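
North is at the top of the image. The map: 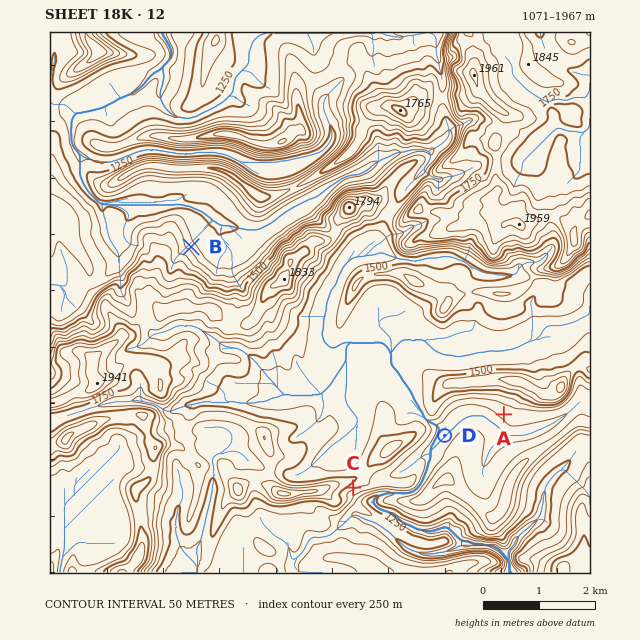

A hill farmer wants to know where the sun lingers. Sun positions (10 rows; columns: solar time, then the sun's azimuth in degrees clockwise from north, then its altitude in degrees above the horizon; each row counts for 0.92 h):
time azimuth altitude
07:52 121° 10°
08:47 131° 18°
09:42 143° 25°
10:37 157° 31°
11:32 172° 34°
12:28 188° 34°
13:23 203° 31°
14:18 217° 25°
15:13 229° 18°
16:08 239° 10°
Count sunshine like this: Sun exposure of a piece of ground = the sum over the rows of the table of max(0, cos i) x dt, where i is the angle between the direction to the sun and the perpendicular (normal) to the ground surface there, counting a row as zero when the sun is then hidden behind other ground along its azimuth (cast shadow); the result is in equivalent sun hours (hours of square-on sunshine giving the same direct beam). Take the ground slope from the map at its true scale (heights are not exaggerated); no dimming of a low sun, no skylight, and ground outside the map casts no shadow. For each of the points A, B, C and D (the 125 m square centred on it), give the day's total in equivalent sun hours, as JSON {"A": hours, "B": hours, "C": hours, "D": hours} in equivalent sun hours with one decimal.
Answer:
{"A": 4.5, "B": 1.8, "C": 5.6, "D": 3.6}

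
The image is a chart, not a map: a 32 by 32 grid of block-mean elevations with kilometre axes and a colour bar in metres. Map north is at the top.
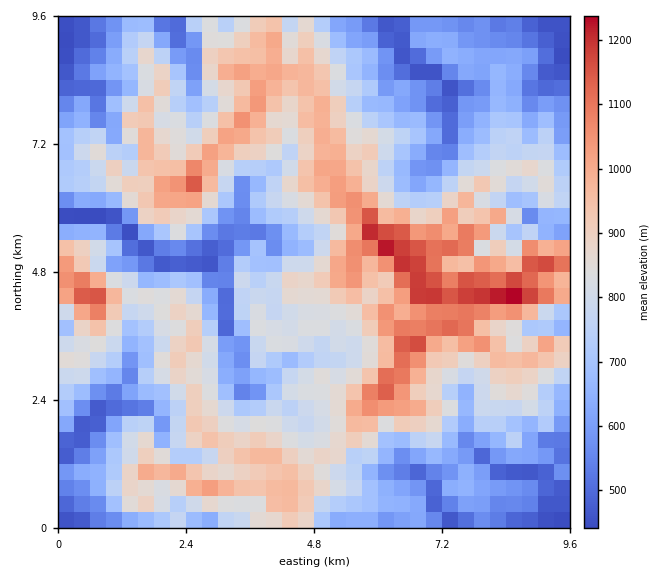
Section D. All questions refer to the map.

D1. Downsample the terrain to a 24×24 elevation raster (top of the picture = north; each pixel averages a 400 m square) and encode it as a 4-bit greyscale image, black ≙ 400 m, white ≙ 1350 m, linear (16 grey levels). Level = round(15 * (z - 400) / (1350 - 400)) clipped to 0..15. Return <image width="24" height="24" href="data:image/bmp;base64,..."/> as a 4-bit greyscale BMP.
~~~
<image width="24" height="24" href="data:image/bmp;base64,Qk2WAQAAAAAAAHYAAAAoAAAAGAAAABgAAAABAAQAAAAAACABAAATCwAAEwsAABAAAAAAAAAAAAAAABEREQAiIiIAMzMzAERERABVVVUAZmZmAHd3dwCIiIgAmZmZAKqqqgC7u7sAzMzMAN3d3QDu7u4A////ABI1VlVniFRDQxIiESNYdomImXZUQjQzITRYmZiImHZDIjQhEhNXdWeJh3dkNEI0MiFHVoh4dniGZ0NVM0IiNYdWZniqqGRmZFQkVoYzZ3isl1V4ZXZTaHU1RnaKuHaIh2dkaIUmdmZ5ypqXmVl1Z4NHZ3eKq7qHVIyWeGJWZ3iJvMzMqLuGVUJVeIqYzLzMupdDERFEVoqb3Jmpy3ZBNTIjNGnNu7pmdxETh2MkVnnKmKmVNDRYmqc1Z5qXVYhkZlZ3mbhEaamFQ1eHdlZml5mHZ5mGQzVmZVVIh2moeJh2VCRVVDNIhleZeZdUMiNEMyI1hkeKmYZUMhJDIhNFhTmpmYZDETREIRE2Y0iJiHRCJEMzIRE1MWZ4h1MhIzMiEQ=="/>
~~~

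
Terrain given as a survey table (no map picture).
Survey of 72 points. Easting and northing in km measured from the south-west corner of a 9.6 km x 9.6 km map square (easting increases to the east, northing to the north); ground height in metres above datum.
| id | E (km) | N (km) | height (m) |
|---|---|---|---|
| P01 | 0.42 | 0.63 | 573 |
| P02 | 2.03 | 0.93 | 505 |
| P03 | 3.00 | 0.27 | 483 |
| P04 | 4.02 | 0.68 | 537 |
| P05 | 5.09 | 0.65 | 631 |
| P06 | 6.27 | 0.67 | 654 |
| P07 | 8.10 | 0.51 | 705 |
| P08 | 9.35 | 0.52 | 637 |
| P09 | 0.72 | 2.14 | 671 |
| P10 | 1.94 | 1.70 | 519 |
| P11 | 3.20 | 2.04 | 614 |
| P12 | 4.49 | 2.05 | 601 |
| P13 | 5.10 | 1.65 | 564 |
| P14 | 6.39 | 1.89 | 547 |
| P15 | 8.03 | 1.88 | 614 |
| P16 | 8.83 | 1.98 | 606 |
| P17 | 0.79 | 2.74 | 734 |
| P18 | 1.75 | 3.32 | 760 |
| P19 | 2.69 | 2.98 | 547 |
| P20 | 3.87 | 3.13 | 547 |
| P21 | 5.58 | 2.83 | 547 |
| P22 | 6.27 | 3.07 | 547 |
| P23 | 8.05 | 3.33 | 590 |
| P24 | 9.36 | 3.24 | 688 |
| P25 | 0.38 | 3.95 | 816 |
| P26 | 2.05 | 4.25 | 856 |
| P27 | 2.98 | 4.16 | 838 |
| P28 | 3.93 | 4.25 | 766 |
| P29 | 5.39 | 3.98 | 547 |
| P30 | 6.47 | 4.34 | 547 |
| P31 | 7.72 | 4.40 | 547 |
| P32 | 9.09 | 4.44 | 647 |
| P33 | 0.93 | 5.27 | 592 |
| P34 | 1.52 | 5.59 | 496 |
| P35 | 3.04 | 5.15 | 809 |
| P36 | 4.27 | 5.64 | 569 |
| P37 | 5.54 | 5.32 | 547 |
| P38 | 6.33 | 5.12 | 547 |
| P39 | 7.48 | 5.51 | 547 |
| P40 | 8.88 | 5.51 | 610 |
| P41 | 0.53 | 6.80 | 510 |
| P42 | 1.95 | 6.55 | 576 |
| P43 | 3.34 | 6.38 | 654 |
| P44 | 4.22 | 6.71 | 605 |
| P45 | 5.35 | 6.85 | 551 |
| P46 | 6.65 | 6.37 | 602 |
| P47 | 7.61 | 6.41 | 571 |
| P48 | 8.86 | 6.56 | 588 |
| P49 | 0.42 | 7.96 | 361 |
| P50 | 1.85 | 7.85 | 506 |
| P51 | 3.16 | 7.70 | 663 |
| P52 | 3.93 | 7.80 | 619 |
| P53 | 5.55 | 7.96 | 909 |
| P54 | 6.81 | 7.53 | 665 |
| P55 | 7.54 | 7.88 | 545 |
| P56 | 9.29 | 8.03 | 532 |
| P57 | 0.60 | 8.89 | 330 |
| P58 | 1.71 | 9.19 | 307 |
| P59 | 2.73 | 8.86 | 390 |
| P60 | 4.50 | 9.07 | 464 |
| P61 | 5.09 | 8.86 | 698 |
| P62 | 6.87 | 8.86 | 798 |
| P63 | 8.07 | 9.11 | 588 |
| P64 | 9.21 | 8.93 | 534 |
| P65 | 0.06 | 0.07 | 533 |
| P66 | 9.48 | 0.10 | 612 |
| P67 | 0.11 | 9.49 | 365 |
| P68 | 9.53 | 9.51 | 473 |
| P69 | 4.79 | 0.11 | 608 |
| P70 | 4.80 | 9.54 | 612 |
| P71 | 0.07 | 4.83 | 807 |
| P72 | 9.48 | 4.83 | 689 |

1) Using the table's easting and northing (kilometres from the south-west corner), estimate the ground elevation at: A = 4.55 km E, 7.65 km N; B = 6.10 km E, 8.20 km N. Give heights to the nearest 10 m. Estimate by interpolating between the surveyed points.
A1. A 640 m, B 860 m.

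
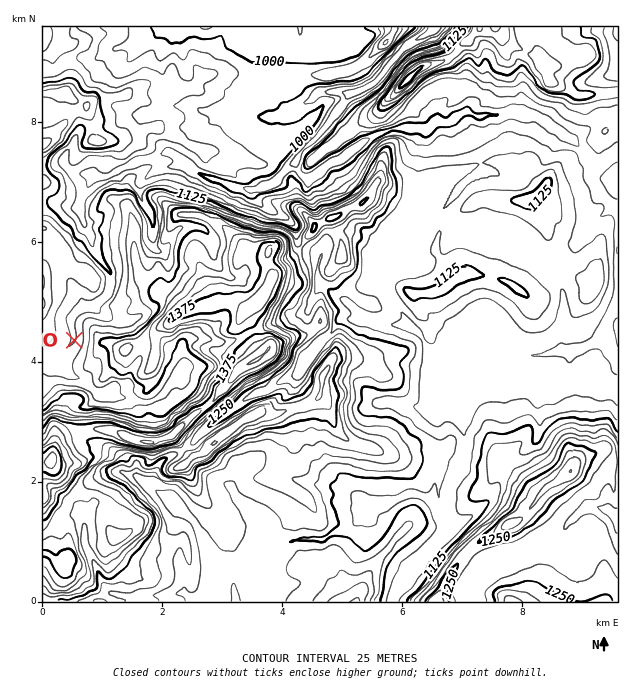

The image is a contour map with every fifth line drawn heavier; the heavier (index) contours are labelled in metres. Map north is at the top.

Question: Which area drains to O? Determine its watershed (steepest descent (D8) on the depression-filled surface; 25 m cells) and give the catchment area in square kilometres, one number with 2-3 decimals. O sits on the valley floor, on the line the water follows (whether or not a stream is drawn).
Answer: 5.601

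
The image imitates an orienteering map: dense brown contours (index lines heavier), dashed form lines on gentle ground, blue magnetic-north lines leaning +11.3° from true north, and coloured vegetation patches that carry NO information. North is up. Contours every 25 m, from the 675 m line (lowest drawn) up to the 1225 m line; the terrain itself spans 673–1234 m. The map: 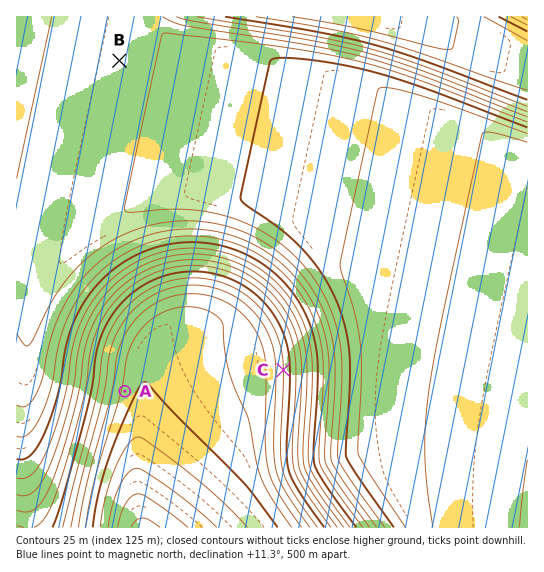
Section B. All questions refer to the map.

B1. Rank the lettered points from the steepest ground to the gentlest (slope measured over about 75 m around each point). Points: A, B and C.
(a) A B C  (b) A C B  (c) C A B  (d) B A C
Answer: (c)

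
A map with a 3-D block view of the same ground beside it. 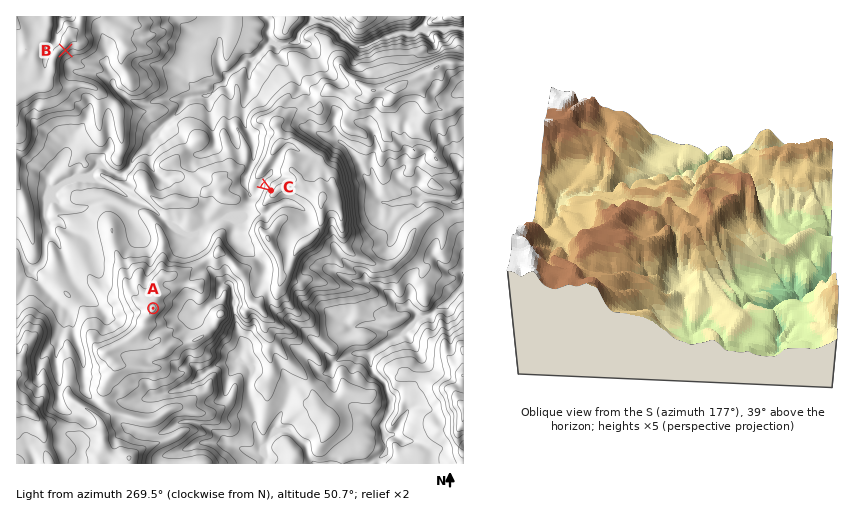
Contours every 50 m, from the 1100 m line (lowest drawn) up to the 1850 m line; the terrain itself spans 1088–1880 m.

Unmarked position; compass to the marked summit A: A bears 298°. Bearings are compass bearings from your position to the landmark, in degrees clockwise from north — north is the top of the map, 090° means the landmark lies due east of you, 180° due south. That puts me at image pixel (220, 344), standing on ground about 1450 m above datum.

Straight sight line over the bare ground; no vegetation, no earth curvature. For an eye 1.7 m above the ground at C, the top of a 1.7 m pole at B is in view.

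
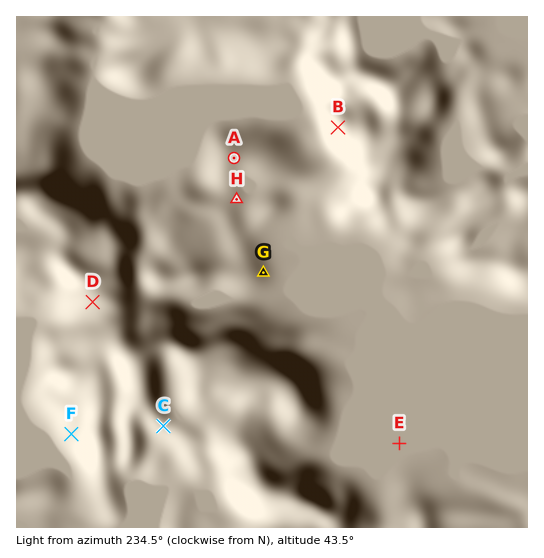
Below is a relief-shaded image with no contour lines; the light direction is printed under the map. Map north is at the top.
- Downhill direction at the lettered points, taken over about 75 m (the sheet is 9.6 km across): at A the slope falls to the NE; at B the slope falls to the W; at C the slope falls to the S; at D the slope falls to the SW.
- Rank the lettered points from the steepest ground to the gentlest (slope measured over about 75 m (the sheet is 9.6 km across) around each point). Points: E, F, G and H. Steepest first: F G H E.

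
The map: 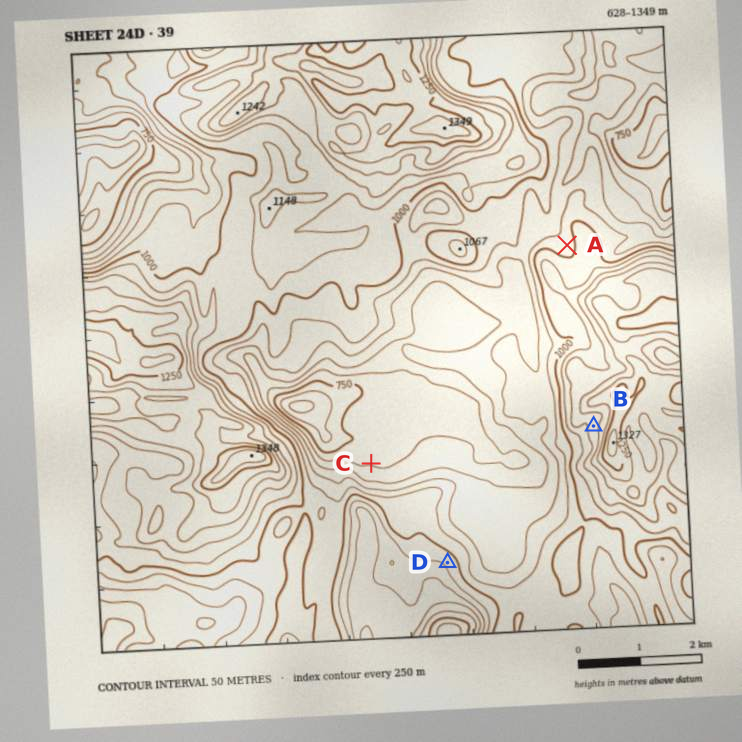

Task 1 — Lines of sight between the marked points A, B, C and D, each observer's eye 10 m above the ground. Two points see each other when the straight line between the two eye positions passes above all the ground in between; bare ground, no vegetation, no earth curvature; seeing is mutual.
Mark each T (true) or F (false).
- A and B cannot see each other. T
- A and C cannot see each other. T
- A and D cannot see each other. T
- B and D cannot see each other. F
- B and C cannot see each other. F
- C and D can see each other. F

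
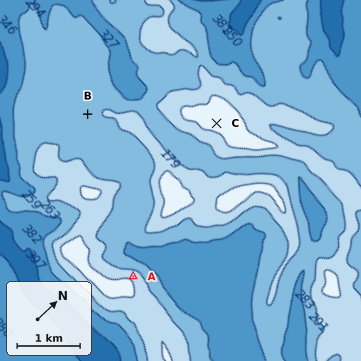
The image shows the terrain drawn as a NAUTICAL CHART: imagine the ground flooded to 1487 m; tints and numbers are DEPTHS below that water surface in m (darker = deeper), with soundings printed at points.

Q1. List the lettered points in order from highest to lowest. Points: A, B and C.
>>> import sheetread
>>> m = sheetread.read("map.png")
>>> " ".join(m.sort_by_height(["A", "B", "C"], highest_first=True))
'C A B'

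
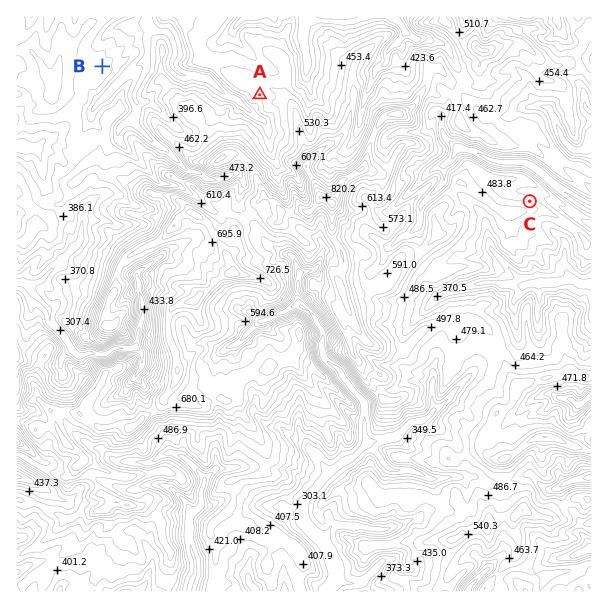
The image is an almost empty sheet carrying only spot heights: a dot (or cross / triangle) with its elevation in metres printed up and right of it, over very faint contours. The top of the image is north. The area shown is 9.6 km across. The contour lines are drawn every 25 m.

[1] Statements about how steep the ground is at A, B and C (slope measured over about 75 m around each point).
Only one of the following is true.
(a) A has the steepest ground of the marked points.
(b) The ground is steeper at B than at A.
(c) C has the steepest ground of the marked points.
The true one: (c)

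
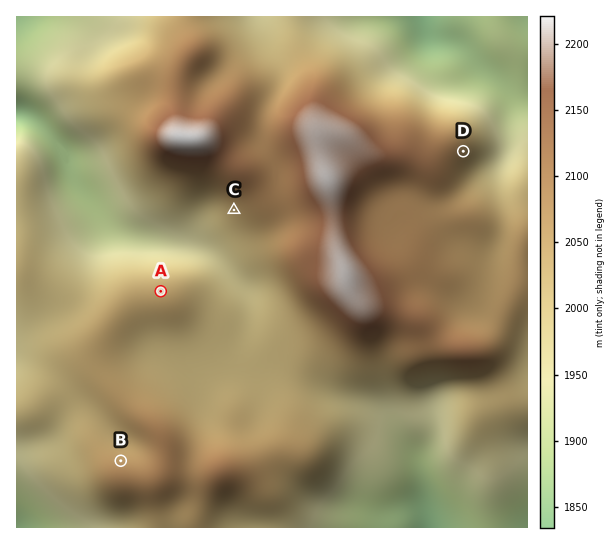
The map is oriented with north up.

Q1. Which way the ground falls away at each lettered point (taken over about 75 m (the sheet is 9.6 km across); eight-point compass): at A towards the N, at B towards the N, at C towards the SW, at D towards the E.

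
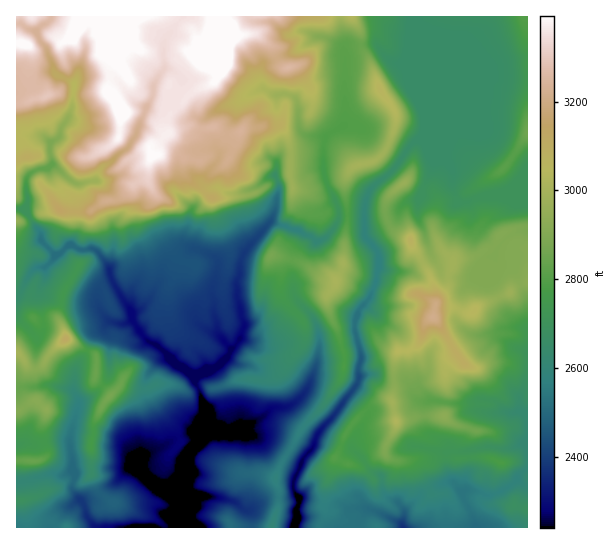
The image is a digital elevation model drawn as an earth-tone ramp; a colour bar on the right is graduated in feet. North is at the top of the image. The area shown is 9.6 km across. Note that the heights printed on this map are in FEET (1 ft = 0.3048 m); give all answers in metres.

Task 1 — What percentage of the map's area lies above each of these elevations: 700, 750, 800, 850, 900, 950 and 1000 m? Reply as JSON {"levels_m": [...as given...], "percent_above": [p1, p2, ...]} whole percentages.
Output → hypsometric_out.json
{"levels_m": [700, 750, 800, 850, 900, 950, 1000], "percent_above": [95, 83, 69, 43, 25, 15, 8]}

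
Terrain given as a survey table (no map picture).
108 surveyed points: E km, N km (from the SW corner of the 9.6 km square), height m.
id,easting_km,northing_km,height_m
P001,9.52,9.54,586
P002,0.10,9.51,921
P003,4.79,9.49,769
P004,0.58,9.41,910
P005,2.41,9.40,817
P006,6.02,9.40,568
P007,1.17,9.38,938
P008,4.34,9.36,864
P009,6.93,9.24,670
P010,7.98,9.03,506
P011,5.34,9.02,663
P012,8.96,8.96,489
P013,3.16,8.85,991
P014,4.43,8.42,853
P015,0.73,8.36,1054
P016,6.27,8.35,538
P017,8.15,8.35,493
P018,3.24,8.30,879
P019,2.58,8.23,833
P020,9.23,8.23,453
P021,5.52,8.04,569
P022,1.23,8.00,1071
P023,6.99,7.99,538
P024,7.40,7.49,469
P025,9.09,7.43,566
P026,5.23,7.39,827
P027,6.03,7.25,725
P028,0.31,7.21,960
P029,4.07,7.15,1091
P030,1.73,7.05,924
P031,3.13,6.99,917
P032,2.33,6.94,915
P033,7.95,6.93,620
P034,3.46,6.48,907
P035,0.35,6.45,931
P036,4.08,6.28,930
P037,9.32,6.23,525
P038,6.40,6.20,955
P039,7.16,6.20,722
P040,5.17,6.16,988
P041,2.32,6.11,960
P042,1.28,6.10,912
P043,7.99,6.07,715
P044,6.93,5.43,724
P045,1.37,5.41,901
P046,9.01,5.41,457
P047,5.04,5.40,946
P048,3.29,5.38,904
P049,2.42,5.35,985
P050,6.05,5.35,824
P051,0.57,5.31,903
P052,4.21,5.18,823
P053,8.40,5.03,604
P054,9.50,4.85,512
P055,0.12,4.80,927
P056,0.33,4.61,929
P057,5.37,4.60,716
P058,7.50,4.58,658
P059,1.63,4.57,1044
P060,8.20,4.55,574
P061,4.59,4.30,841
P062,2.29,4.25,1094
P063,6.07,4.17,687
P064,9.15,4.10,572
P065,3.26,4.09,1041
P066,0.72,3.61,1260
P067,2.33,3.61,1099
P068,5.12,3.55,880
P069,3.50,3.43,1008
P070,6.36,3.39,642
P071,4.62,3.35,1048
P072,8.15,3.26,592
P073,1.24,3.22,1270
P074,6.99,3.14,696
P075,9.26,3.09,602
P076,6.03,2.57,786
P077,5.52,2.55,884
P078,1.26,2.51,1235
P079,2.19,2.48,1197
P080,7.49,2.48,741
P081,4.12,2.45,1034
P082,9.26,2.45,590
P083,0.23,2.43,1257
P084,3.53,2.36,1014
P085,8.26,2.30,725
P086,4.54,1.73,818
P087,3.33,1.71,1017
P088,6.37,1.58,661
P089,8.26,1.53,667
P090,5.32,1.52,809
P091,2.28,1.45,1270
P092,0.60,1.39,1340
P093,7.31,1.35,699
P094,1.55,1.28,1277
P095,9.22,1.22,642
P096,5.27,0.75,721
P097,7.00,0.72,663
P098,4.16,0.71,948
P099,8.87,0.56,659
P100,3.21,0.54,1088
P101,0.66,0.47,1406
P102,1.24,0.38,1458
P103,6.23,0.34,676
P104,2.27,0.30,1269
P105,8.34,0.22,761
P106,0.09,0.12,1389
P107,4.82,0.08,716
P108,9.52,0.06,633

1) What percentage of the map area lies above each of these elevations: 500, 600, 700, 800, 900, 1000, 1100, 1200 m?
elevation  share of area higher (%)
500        96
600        84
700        67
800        54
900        42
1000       21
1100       14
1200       10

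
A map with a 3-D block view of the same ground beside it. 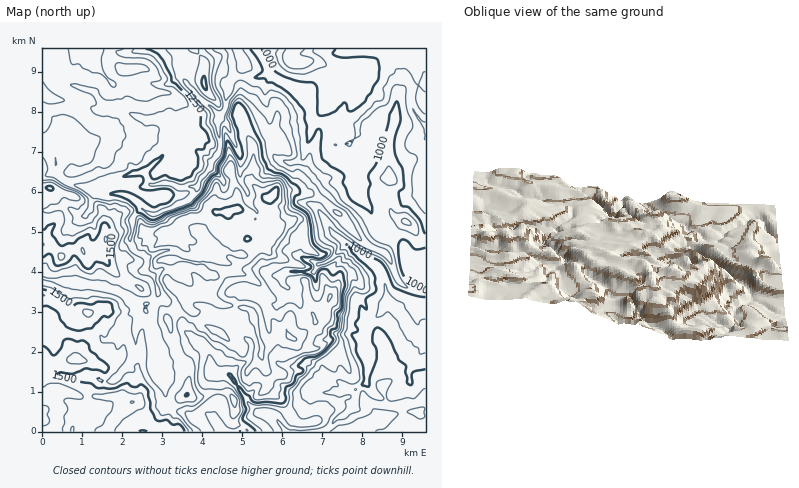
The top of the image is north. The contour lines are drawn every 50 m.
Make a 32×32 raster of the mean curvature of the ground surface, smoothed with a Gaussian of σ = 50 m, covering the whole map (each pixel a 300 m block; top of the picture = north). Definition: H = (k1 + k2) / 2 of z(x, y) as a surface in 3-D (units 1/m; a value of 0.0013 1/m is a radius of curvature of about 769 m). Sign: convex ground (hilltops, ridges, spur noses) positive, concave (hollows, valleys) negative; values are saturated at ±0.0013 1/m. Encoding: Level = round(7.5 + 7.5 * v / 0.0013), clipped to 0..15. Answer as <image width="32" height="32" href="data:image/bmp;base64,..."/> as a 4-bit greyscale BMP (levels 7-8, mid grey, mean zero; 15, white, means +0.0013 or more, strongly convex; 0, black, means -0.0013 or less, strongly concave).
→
<image width="32" height="32" href="data:image/bmp;base64,Qk12AgAAAAAAAHYAAAAoAAAAIAAAACAAAAABAAQAAAAAAAACAAATCwAAEwsAABAAAAAAAAAAAAAAABEREQAiIiIAMzMzAERERABVVVUAZmZmAHd3dwCIiIgAmZmZAKqqqgC7u7sAzMzMAN3d3QDu7u4A////AJaHiXaKv2lavIZohGqYhWeXd3enhWMUecARpotjaMmahniIfcVN1znEnLV6qIlWiZypmcXGWde/B9pCRkRkpVhCQyUolGfCUpqZ90drlppbmbnLdoZ41GYqxWZTi3SJd3W5dpWmeZVn48Wax1onmGd3eGaGlopBnIO2vGunSKeHd3dnZZXETNhaZ7aaYniXVnd6mWhm86dVbGbUraJneGhci76lOViFnLxklKrTZ1aG91VkNeJtjJJDiFeJ8mhWnCNURZyy9meIbJWObafYH4VoSmqVBlWHiaYlFwyLpR5IX22LbAnYd3d7e6NZeAHoZ7ecfECsWId3icdY14C/pViEW1+w3Lh3hpluVpQM40Zpi1J8gPTOlodles6Qn3Vq9ldFi+sCA6yrxmlHJflVmIR5/TJCrOgLtaLfc5tjZ6dG+gBYmmIxEvN8j4qVVnaKdzPKllQurMA/PDdaiId4u2eViIqZo6m2Dw5hFIV5Z5h3aIZ5iHlZeg8PSOSnZaeXaHZ3aYiZWYwanUqWaHdniWaWeJqJaViZBNlYh0WYWnqVZnpmZGZ3vQb3WqhaeGSqdpqpd3eHfKDw902UWYimLCyIZUqZmboPcLdpNnh3iTxahniJd3qRbyRSU1ZXd4mTSXaYpszbZX1021fduZmZh5iGmJZDRWaIc9Rnt3ZWZ4iI"/>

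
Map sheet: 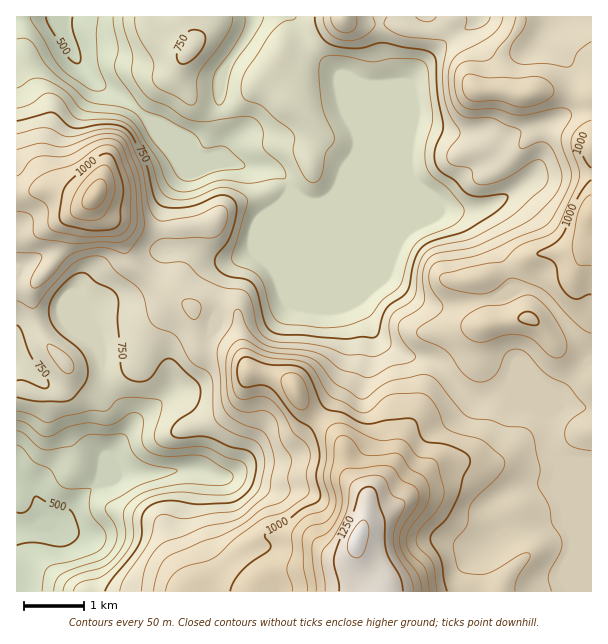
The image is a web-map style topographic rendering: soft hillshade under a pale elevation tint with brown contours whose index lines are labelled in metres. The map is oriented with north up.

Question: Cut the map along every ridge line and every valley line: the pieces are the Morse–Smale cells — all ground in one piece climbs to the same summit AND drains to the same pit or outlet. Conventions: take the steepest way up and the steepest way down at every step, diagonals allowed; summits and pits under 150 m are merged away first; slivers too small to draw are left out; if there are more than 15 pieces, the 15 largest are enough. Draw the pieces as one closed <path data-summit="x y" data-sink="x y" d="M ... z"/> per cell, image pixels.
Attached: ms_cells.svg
<path data-summit="357 540" data-sink="17 528" d="M150 278l-13 14-14 6-16 3-21 13 13 35-10-12-15-9-11-12-37 10-10 7 1 259 575-1 0-127-29-2-9-6-6-15 0-25-3-4-27-12-9-12-27 12-8 0-7-6-20 16-25 8-12 8-19 44-23 28-14-16-6-11-6-30-16-17-25-22-6-15-14-9-33-7-7-26-3-30-4-3-9-4-33 0z"/><path data-summit="357 540" data-sink="63 17" d="M477 16l-415 1 2 18 18 33 11 12 33 20 23 20 25 27 8 18 2 9-14 18-7 21 0 23 5 15-6 3-11 25 41 29 33 0 9 4 4 3 3 30 7 26 33 7 14 9 6 15 25 22 16 17 6 30 6 11 14 16 23-28 19-44 12-8 25-8 19-15-34-35-33-6-15-10-10-9-20-41-32-76-14-14 16-2 10-7 12-21 42-42 18-43 12-20 31-32 21-11 8-8z"/><path data-summit="591 215" data-sink="63 17" d="M519 16l-40 0-9 10-21 11-39 43-22 52-42 42-14 24-12 6-12 0 14 14 32 76 20 41 10 9 15 10 33 6 33 34 7-8 4-12 4-41 1-4 9-9-3-26-6-16 29-10 23-14 43-4 11-4 5-6 0-144-35-5-21 0-17 3-17-5 0-35 18-30z"/><path data-summit="95 195" data-sink="63 17" d="M62 16l-46 1 0 177 7 0 19-6 11 0 28 11 12-1 5 12 20 20 14 34 18 14 8-14 4-10 6-3-5-15 0-23 7-21 14-18-2-9-8-18-25-27-23-20-33-20-11-12-18-33z"/><path data-summit="591 215" data-sink="17 528" d="M591 241l-4 5-11 4-43 4-23 14-29 10 6 16 3 26-9 9-1 4-4 41-4 12-6 7 8 7 8 0 27-12 9 12 27 12 3 4 2 33 4 7 9 6 29 0z"/><path data-summit="95 195" data-sink="17 528" d="M53 188l-11 0-26 7 0 137 10-6 37-10 11 12 15 9 9 11 0-4-12-30 21-13 16-3 14-6 13-14-18-14-14-34-20-20-5-12-12 1z"/><path data-summit="591 215" data-sink="17 528" d="M591 16l-70 0-1 8-18 30 0 35 17 5 17-3 21 0 22 5 12 0z"/>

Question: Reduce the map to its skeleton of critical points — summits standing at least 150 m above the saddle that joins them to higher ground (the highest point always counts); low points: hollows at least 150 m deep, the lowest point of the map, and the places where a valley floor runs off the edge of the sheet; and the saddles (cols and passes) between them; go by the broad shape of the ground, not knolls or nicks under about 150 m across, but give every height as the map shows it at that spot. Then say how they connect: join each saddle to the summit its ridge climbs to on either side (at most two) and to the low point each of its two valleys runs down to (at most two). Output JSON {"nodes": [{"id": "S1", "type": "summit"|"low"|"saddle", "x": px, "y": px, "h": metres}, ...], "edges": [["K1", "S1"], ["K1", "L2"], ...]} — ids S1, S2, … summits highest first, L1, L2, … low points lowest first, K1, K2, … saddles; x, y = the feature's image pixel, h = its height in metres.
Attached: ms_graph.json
{"nodes": [
{"id": "S1", "type": "summit", "x": 357, "y": 542, "h": 1319},
{"id": "S2", "type": "summit", "x": 95, "y": 195, "h": 1134},
{"id": "S3", "type": "summit", "x": 591, "y": 215, "h": 1099},
{"id": "L1", "type": "low", "x": 17, "y": 528, "h": 485},
{"id": "L2", "type": "low", "x": 63, "y": 32, "h": 493},
{"id": "K1", "type": "saddle", "x": 554, "y": 453, "h": 894},
{"id": "K2", "type": "saddle", "x": 465, "y": 395, "h": 883},
{"id": "K3", "type": "saddle", "x": 150, "y": 279, "h": 829},
{"id": "K4", "type": "saddle", "x": 453, "y": 35, "h": 801}],
"edges": [["K1", "S1"], ["K1", "S3"], ["K1", "L1"], ["K2", "S1"], ["K2", "S3"], ["K2", "L1"], ["K2", "L2"], ["K3", "S1"], ["K3", "S2"], ["K3", "L1"], ["K3", "L2"], ["K4", "S1"], ["K4", "S3"], ["K4", "L2"]]}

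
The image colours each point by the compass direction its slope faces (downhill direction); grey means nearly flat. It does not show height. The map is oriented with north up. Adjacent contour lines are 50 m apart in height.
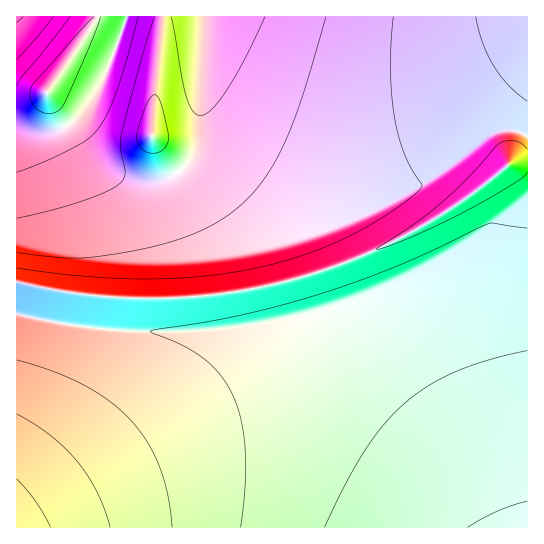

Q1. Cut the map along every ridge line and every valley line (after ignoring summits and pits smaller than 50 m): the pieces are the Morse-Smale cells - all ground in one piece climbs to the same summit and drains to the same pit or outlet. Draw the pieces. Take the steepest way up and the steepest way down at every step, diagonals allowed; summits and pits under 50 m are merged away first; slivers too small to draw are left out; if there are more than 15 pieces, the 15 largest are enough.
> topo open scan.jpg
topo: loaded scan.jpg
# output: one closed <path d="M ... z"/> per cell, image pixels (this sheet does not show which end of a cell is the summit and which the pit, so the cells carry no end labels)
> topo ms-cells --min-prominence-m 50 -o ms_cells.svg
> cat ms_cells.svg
<path d="M527 16l-322 0-5 121-5 17-6 8-14 13-10 5-14 3-17-2-15-5-10-7-22-23-11-19 1-10-11 10-13 5-16 1-21-4 0 153 46 10 65 7 44 0 48-4 40-7 52-13 48-18 48-22 51-31 51-40 19-3z"/><path d="M323 315l-16 0-61 12-57 5-54 0-36-3-82-14-1 212 478 1-25-47-28-42-37-48-54-59-15-12z"/><path d="M527 161l-18 3-51 40-51 31-48 22-48 18-58 14-82 10-78-3-76-13-1 31 62 13 57 5 74-1 54-7 44-9 20 1 14 8 26 25 58 69 44 63 24 45 2 2 32 0z"/><path d="M203 16l-76 1-23 61-28 43 0 6 15 24 18 18 10 7 23 7 23-3 14-8 16-18 5-17z"/><path d="M126 16l-110 1 1 111 20 5 16-1 17-8 14-14 20-32z"/>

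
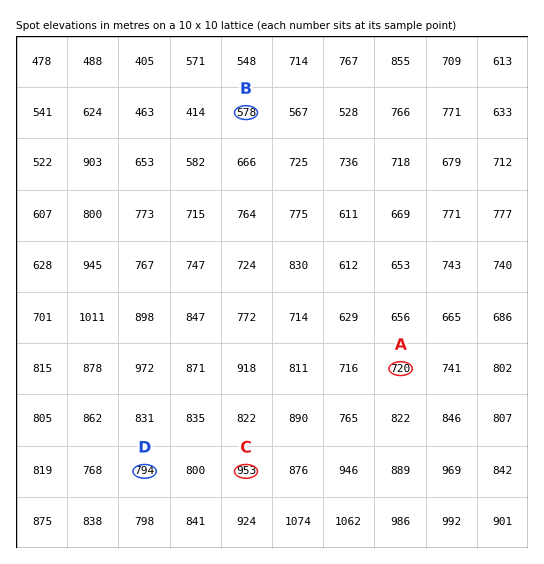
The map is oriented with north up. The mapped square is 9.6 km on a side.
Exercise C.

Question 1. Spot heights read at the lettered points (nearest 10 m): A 720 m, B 580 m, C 950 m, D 790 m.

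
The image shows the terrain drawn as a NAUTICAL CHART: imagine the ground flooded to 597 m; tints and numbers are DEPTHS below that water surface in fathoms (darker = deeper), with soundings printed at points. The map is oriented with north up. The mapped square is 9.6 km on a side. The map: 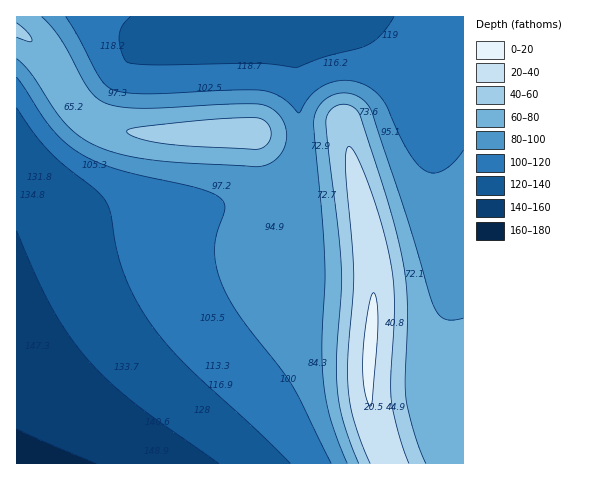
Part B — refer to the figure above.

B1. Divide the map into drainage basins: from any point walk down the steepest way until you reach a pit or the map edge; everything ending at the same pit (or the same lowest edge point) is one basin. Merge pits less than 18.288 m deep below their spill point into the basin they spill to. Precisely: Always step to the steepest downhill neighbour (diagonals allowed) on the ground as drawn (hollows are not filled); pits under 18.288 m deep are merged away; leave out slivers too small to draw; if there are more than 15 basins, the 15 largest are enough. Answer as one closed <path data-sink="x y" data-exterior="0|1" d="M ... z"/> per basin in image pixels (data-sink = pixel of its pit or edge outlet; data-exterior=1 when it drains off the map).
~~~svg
<path data-sink="17 463" data-exterior="1" d="M18 31l-2 1 1 432 447-1-1-46-77 21-5 0-3-4-7-24-3-19 0-27 5-48 0-47-11-63-14-62-2-6-19-1-14 3-26 0-32-7-107 1-38-6-22-10-14-14-31-51-16-16z"/><path data-sink="276 17" data-exterior="1" d="M463 16l-446 0-1 15 11 6 16 16 31 51 14 14 22 10 38 6 107-1 32 7 56-3 4 3 17 71 9 58 0 47-5 48 2 39 8 31 3 4 5 0 78-21z"/>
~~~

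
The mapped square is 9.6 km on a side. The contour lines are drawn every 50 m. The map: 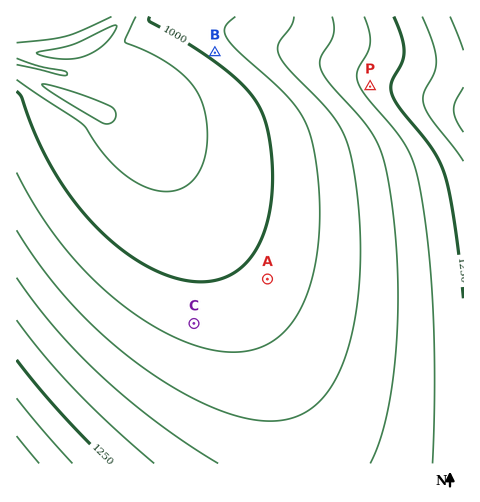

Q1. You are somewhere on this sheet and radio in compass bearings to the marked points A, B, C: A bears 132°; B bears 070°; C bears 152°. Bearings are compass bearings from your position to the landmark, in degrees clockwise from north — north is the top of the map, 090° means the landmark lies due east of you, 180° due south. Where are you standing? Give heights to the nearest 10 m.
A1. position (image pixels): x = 76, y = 104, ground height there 890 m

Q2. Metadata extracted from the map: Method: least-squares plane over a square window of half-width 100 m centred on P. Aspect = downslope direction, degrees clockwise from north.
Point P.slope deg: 5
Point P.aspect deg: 251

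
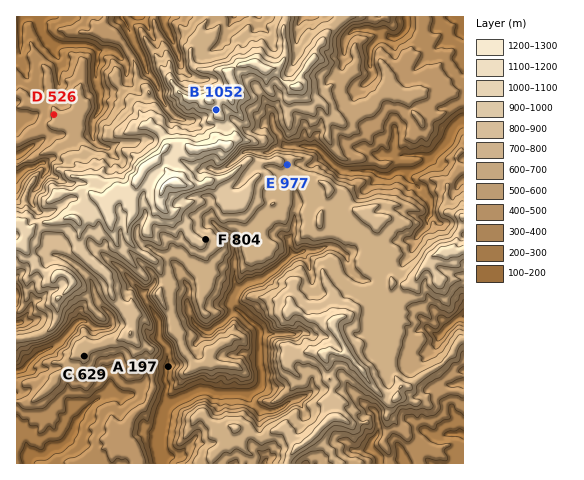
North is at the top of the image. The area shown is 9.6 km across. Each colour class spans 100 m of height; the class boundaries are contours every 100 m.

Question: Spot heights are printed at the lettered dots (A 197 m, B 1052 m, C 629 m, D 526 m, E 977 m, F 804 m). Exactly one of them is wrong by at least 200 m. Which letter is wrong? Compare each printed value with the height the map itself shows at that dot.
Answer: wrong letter E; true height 677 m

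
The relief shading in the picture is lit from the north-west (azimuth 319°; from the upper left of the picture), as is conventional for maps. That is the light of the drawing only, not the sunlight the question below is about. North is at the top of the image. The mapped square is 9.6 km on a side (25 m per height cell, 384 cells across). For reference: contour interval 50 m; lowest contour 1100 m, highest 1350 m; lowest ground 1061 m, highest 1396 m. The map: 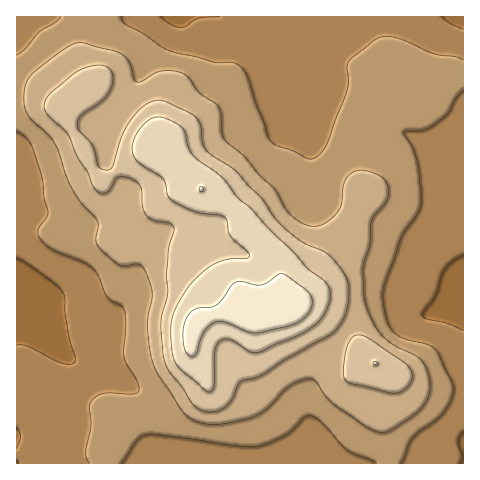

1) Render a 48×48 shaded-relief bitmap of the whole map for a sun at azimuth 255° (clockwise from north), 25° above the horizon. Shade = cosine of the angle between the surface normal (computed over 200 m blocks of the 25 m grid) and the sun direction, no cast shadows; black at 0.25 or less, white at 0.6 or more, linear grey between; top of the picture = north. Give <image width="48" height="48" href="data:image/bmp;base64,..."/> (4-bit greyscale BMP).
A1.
<image width="48" height="48" href="data:image/bmp;base64,Qk32BAAAAAAAAHYAAAAoAAAAMAAAADAAAAABAAQAAAAAAIAEAAATCwAAEwsAABAAAAAAAAAAAAAAABEREQAiIiIAMzMzAERERABVVVUAZmZmAHd3dwCIiIgAmZmZAKqqqgC7u7sAzMzMAN3d3QDu7u4A////AIiImqmYdmZ4iIiIiIh3d4iJmZmYdlVnd4iImamYdmeIiIiIiIh3d4iJmpmYZVVmdoiImZmYdmeIiImZmYh3d3iJqqmYZVVmZpmZmZmYh2eIiZqZiIh3ZniZqqmYZVVmZpmZiImYh3d4mruoiId2ZmiauqmYdlVVZpmYiIiYh3d5vNynZnd2ZWirupmZhlVVVZmIh4iId3eKzeyWVWdmVnm7uYmZhlVEVYh3d3iHd3ir3tyVRGZmZnm7qYmZhlREVYd2Z3iHeIq97tuERXdmZnm7qZmYdkMzRXdmZniIiavO/sljRodmZ3iqqqqXZTIjRXdmZ4iJmqvf/rdDWJh2Z3eKq7qFQyEjRXZmeJmZqqvf/qUzaal2ZneJqqlSESI0VWZmiZmJqrvf/ZU0erl2ZmZ4mZYgAjRFVWZ4mqmImrvf/ZVFi7l3dmZniHQQE1VlVWeJmZmImrzf/Zdnm6mHdlVVZ2MAJGZmZomZmZmZmrze7Kd4mpiIh1Q0VUIRNWZmZpmZiJmpmavN3Kh4qpiIhkMzRDIjRmZmZ5mYiJqqmavN3Kh5qYd4dUMiMyEkVmZmZ5mYiJq6mZrN26iJqXZ4dTMzMhI1ZmZmZ5mZmZq7qZrMy5mZmGZ4ZDNDMiJFZmZmZ5mZmaq7qYq8upmZhlaJZDREMyNFZmZmZ5mqmau7qIm7qZiIdmiZZDRERERFZmZmd6qqqqq6mImqqZiIiImoUzREVVVFVmZmd6qqqZqqmIiaqpiImZmGMSRWZlVEVmZ3d5mZmJmZiImZmpmImphTETVnd2VVVmZ3d5mYiJmpiJmZmamZmYYxEkZ4h2VVVmZmd4iImaqpiaqpmqqZmXQQE1eIiHZmZmZmZpmZmrupiKuqqrqHd1MRJGeJmId2ZVVmZpmZq8yoeJu6q7l2VDISNXiJmYd2VVVWZpmqvMuXZ5u7u6hkMiIjRniZmYd2VEVWZpqrvMqHeKu7qpdCIhI1VniZmIdmVUVWZpqrzMl3iru6mXQiIiNFZmeJmHdmVVVWZqqrzbhnm8uphkISMzNWZmeJmHZmZVVmZ6q73adXrNuXZCEjRERWd3eJmHZmZmZmd6q83JZXrMqGVCEkREVnd3eJmHZmZnd3d7vNynVXnMqGVCIkRVZnd3eJmHZnd3d3d7zcqGVnirqGVDI0RVZmd3iJmHdneId3d8zLl2ZmeaqFQzNEVVZmd4iImId3iId3d8y6iHdlZ5mFRERVVVVneIiIiIh3iId3drupiIhkRXiGVVVWZVVniIh4iIiIiHd3d6qpmZh0NGiHZlVWZlVoiIh3iJiIh3d3d5mZiZh0M1eHdlRWdlV4iIh3iJmIh3d3d5mZmIdlM1d3ZVVWdlZ4iId3iImId3d3dpmZmHdlRFZlVVVndmeIh3d3iIiId2ZmZpmZmHZVVWVURWZ3d3iId3d3eIiIdlVWZpmYiHZVZmVEVWd3eImHdmd3iIiHZVVmZpmYiIZmZlVEVniIiJiHZnd3iIh3ZmZmZpmIiIdmZVRFZ4h3iJh3Z3d3iIh3ZmZmZg=="/>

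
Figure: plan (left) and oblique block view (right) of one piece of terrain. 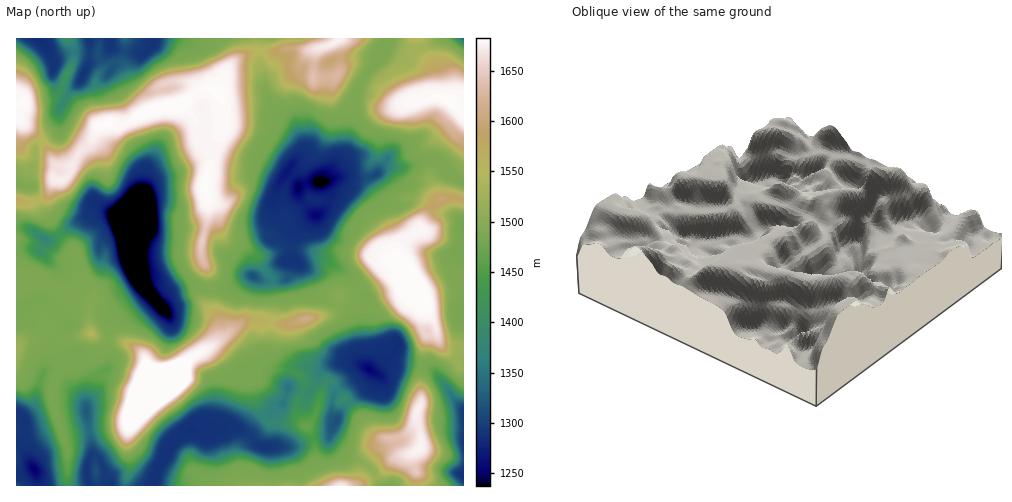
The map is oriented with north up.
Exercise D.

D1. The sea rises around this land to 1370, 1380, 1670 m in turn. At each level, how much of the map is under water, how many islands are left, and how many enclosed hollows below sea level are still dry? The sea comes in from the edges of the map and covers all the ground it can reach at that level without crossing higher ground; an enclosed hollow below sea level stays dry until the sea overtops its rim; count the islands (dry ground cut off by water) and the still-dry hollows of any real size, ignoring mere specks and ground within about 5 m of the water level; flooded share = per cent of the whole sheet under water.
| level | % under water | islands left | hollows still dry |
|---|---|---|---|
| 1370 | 9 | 0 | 4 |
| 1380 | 10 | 0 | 3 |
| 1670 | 91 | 4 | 0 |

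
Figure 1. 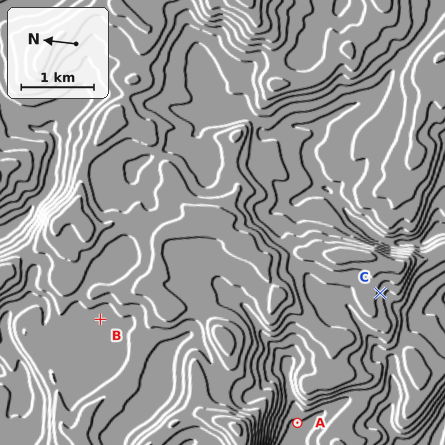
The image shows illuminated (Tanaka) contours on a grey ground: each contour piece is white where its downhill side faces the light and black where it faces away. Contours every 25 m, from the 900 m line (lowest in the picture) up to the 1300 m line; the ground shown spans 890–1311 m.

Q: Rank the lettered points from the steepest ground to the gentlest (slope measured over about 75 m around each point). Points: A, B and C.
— C A B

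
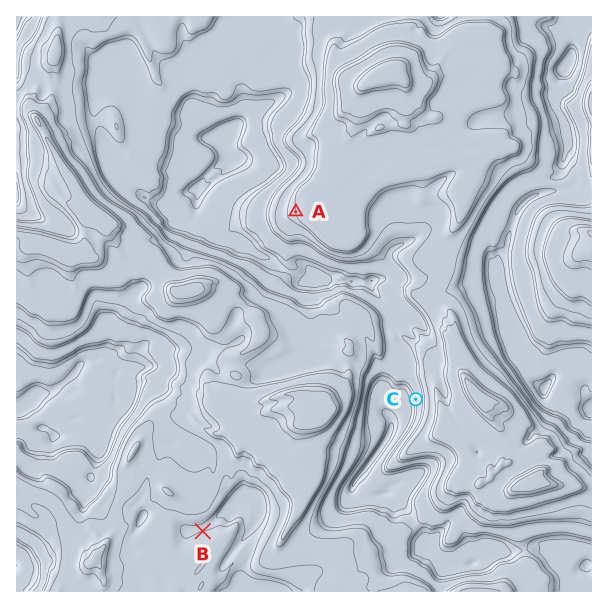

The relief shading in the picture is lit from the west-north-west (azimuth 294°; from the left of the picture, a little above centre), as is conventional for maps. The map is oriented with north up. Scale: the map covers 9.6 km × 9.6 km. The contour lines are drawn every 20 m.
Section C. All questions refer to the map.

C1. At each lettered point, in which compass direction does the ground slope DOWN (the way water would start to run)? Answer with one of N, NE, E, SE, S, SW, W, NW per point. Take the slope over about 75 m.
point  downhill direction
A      W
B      N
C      W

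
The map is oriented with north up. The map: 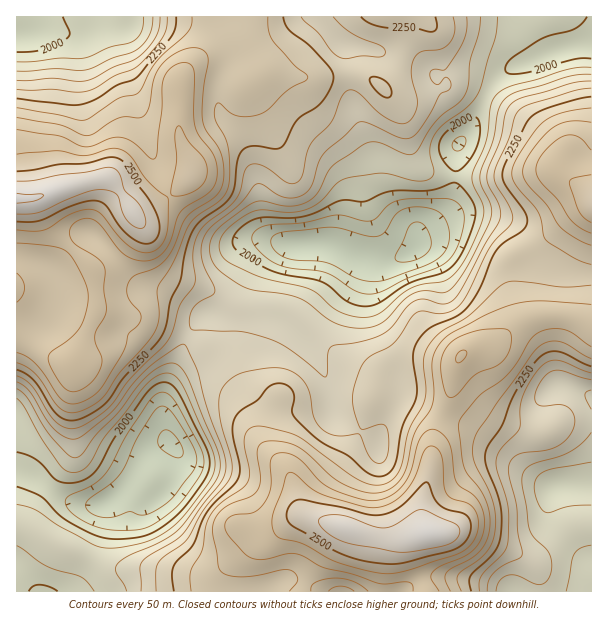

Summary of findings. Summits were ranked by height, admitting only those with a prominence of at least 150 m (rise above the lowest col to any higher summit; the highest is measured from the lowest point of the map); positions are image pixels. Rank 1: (429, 533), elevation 2598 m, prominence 445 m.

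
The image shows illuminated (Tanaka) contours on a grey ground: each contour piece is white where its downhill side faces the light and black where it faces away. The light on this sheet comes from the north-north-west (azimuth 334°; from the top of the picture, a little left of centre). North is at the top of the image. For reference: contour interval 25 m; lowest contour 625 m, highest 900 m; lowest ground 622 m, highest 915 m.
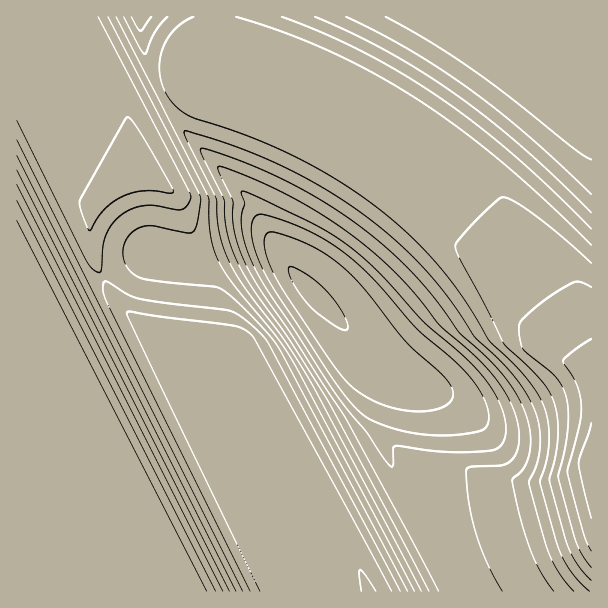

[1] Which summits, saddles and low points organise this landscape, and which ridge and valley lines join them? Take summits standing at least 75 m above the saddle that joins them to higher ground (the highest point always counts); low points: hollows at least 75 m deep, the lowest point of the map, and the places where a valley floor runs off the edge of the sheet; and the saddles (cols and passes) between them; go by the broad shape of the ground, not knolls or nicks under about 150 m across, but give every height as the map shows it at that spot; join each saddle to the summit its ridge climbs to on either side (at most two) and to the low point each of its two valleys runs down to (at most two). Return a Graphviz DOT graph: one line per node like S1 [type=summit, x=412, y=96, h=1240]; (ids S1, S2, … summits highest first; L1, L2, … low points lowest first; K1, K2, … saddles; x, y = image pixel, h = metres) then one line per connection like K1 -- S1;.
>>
graph terrain {
  S1 [type=summit, x=591, y=465, h=915];
  S2 [type=summit, x=369, y=588, h=901];
  L1 [type=low, x=306, y=288, h=622];
  L2 [type=low, x=29, y=584, h=675];
  L3 [type=low, x=453, y=35, h=694];
  K1 [type=saddle, x=102, y=278, h=850];
  K2 [type=saddle, x=213, y=17, h=805];
  K3 [type=saddle, x=161, y=93, h=794];
  K4 [type=saddle, x=452, y=584, h=708];
  K1 -- S2;
  K1 -- L1;
  K1 -- L2;
  K2 -- S1;
  K2 -- L1;
  K2 -- L3;
  K3 -- S1;
  K3 -- S2;
  K3 -- L1;
  K4 -- S1;
  K4 -- S2;
  K4 -- L1;
}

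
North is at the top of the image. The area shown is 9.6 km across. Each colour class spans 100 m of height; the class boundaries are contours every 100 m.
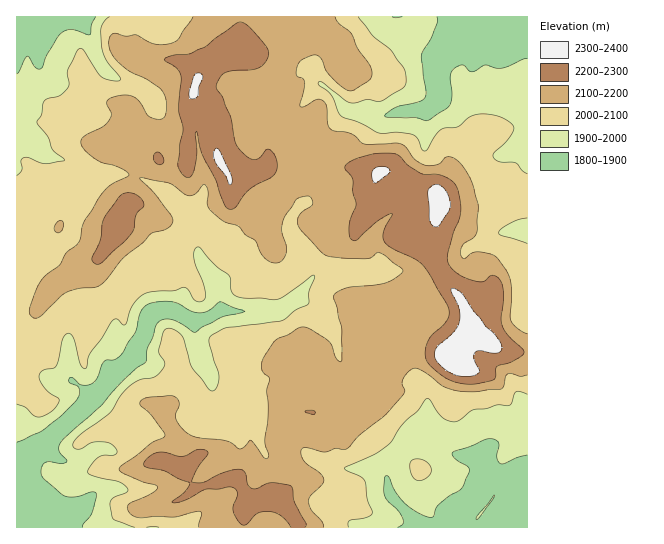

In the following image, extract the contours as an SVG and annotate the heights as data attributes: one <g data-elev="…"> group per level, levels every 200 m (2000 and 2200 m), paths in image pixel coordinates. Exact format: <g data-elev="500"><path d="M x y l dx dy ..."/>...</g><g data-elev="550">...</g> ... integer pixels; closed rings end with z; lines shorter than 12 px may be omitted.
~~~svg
<g data-elev="2000"><path d="M146 527l13 0"/><path d="M348 527l0-4 1-2 18-4 5-4-5-14-2-18-4-4-15-7-1-3 30-13 13-9 14-20 16-15 8-11 4 1 12 17 5 3 7 2 5-2 15-10 12-1 12-4 12 0 4-11 3-3 10 3"/><path d="M419 481l10-5 2-3 0-4-2-4-4-4-11-2-4 4 0 8 4 7z"/><path d="M17 404l8 3 8 8 5 2 11-4 8-7 2-7-14-10-5-8-1-6 4-5 10-2 3-2 6-25 4-7 4 0 3 3 7 26 2 4 3 2 2-3 3-12 12-16 9-16 6-3 6 6 2 0 7-19 11-12 10-2 21-1 11-4 4 3 6 11 4 1 4-1 3-4-1-9-11-30 0-7 3-4 4 1 14 17 14 10 2 4 0 12 4 4 4 2 39 2 8-4 25-19 3-1 1 3-6 15 0 10-14 7-10 9-7 2-52 7-16 9-1 6 10 32-1 9-4 7-3 0-2-2-17-22-10-32-9-6-7 0-3 4-4 17 0 4 6 9-4 8-7 6-13 2-11 7-9 9-11 18-27 20-9 8-1 5 4 3 5-1 9-5 7-1 11 1 7 6 1 2-2 3-12 1-6 4-8 8-1 6 8 4 23 5 8 5 1 3-2 3-11 4-4 4-1 4 2 10 3 5 20 7"/><path d="M527 244l-26-9-2-2 2-4 10-6 16-5"/><path d="M527 174l-5-4-7-7-14-1-7-4 0-5 13-12 7-12-4-7-12-6-12-2-11 1-6 3-11 9-16 2-5 5-10 15-2 2-4-2-4-11-4-3-16-3-18 1-18-10-20-7-9-19-5-6-9-6 1-4 5 2 22 18 7 2 14-4 11 3 4-1 20-12 4-6-1-10-3-7-11-15-18-15-15-19"/><path d="M110 17l-5 4-4 6 1 22 5 12 14 18-2 2-5 0-12-4-19-27-2-2-3 2-10 20 1 13-1 4-9 9-10 2-5 3-3 14-4 7 11 15 5 13 10 8 1 3-19 3-20-7-4 4 1 9-5 6"/></g><g data-elev="2200"><path d="M305 527l1-4-12-21-1-13-3-4-19-2-14 6-4 0-5-4-3-13-6-3-16 4-20 9-11 0 5-13 11-15-1-3-2-1-8 0-15 6-17-4-7 0-9 5-5 6 0 3 2 1 19 4 25 12-5 8-12 10 0 2 11-2 22-12 12 0 13-2 4 2 2 4-4 13 0 5 4 8 5 6 5-1 11-11 11-2 12 5 10 11"/><path d="M311 414l4 0 0-3-4-1-6 1z"/><path d="M460 383l14 1 19-4 2-2 1-9 1-3 14-4 10-5 3-4-2-4-15-15-5-8-1-8 2-27-4-12-6-4-10 7-12-2-13-6-10-11 0-12 13-38-1-12-3-14-5-6-9-5-22-3-12-7-9-9-5-3-21 0-22 7-6 4-1 2 8 12 0 14 3 10-7 20 1 15 3 2 4 0 21-19 11-7 3 0-8 17-1 6 2 5 6 6 23 11 8 6 8 10 19 34 0 6-2 6-15 14-4 7-3 9 1 8 5 7 11 10 8 4z"/><path d="M95 263l3 1 4-2 23-21 8-9 3-18 8-8-1-5-6-6-7-2-8 1-16 21-4 8-2 18-8 17z"/><path d="M228 209l3 0 4-2 12-16 8-6 17-8 4-4 1-6-2-10-5-7-4 0-7 8-5 2-7-3-9-9-4-9-3-22-8-19-7-11 3-8 6-6 9-3 23-1 6-4 5-7 0-7-3-6-15-17-9-6-6 2-30 23-15 7-17 1-9 4 13 9 4 9-3 32 5 21-3 15-2 18 1 6 7 8 4 0 3-3 4-17-2-23 2-3 6 24 12 24 9 24z"/><path d="M159 165l4-2 1-4-3-5-4-2-3 3 0 4 1 4z"/></g>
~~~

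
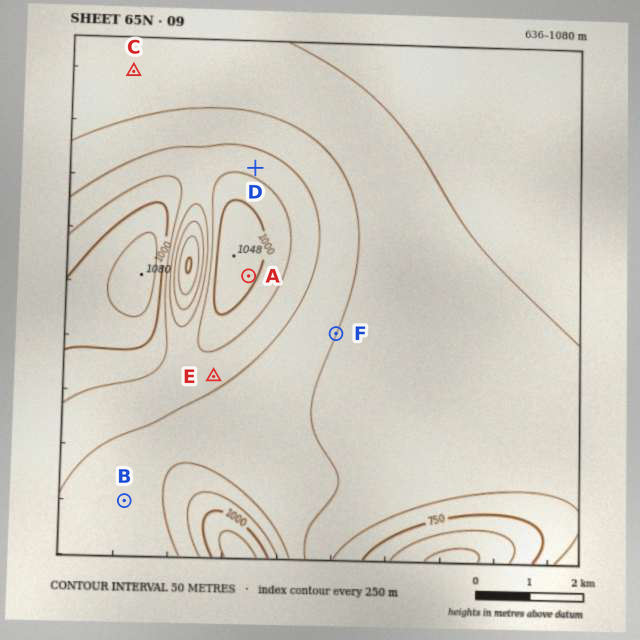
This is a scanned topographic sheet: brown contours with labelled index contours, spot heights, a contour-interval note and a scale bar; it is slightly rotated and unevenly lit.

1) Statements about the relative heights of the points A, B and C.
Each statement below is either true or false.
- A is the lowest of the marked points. false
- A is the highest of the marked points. true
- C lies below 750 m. false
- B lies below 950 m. true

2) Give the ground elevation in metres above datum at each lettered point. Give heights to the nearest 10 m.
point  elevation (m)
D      930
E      920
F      850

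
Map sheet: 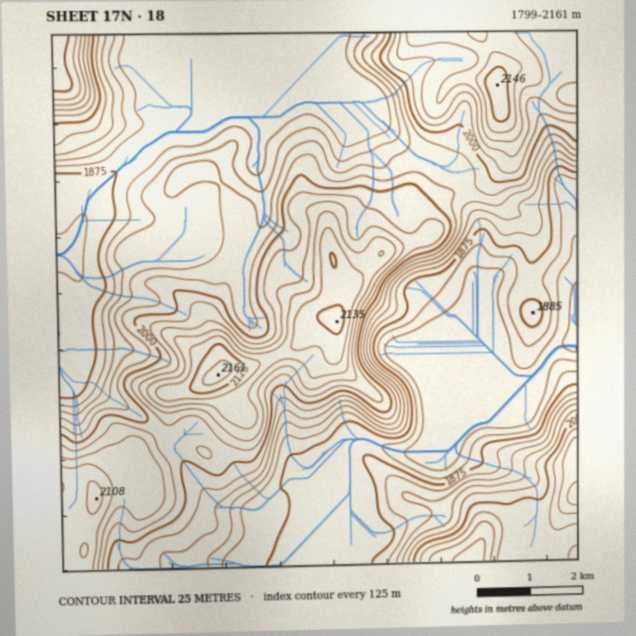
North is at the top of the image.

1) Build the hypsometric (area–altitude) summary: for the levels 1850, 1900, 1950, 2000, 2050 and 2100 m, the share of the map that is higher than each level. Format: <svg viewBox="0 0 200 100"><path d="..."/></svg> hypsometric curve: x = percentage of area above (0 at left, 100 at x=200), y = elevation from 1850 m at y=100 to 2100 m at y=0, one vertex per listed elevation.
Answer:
<svg viewBox="0 0 200 100"><path d="M178 100l-51-20-29-20-31-20-30-20-27-20"/></svg>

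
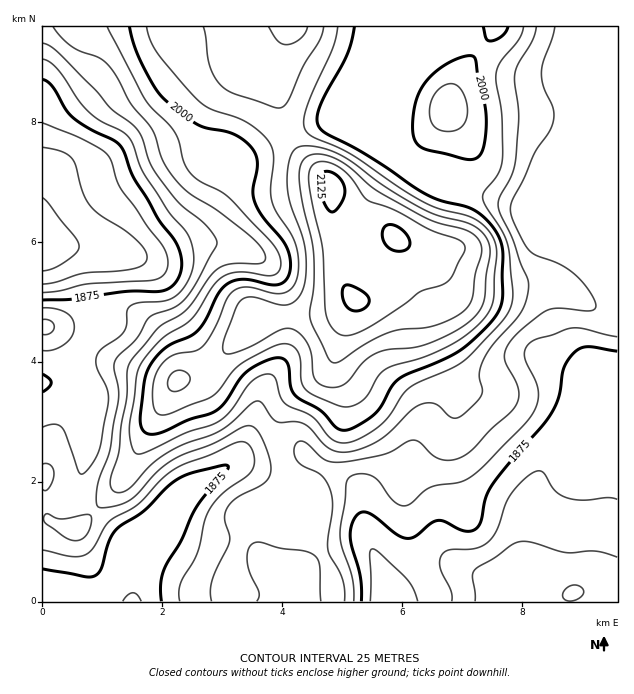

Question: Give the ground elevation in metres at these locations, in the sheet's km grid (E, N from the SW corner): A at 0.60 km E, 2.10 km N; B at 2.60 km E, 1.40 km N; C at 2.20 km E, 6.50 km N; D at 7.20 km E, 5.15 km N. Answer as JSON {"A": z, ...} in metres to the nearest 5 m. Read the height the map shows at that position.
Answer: {"A": 1900, "B": 1885, "C": 1910, "D": 2075}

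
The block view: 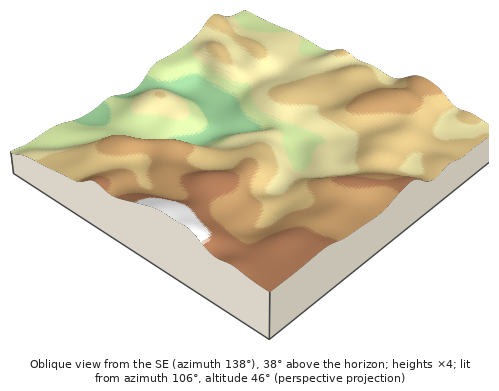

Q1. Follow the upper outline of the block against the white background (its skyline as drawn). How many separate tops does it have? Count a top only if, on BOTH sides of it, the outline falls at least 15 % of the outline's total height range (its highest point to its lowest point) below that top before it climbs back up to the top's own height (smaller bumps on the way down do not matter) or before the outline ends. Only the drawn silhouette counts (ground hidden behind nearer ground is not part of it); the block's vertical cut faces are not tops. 1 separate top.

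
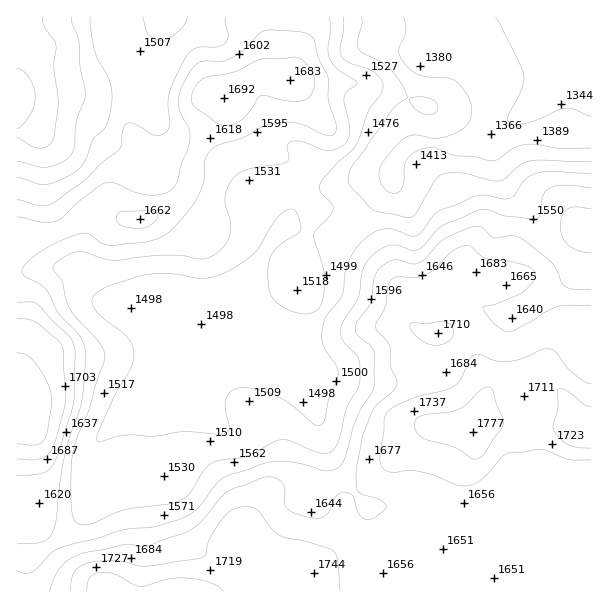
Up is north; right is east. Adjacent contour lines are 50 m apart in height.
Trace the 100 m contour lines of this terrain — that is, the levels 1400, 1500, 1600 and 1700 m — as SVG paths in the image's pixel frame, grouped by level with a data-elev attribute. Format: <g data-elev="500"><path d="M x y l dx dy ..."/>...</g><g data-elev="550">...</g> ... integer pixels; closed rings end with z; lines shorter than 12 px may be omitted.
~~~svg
<g data-elev="1400"><path d="M591 148l-30 0-25-4-9 0-12 4-17 11-6 2-18-4-21-2-18-7-9 0-13 5-7 8-2 6 0 16-3 7-6 3-8-2-6-9-2-12 5-10 15-17 6-5 6-3 8 0 16 3 18-4 8-4 6-5 3-5 2-7-1-8-2-7-13-16-9-4-19-1-9-2-8-5-8-8-4-11 7-19-3-15"/><path d="M17 129l6-4 6-9 5-9 1-9-1-11-4-9-7-7-6-3"/><path d="M43 17l1 9 10 13 2 6-2 23 4 36-4 32-4 8-9 4-9-2-15-9"/></g><g data-elev="1500"><path d="M591 173l-39-2-15 2-12 6-10 16-5 3-7 1-15-4-9 0-39 16-8 6-10 15-6 4-5 0-16-6-9-1-11 3-12 8-9 11-6 13-6 32-15 19-4 9-1 12 1 9 13 20 2 9-9 24-4 22-4 5-3 1-4-2-23-19-15-9-18-6-16-2-10 2-6 8-1 12 4 18 0 3-4 2-9 1-31-2-30 4-27-1-30 6-1-3 2-9 17-36 14-24 4-13-1-9-5-9-26-21-9-11-1-4 1-5 8-7 12-6 34-10 27 0 29 4 19-4 17-9 15-11 6-8 18-29 6-5 7-3 4 1 2 4 4 16-4 4-18 11-8 10-3 15 2 21 2 6 6 6 18 9 7 2 8-1 6-3 3-4 4-12 1-18-12-40 3-6 15-15 2-6-2-6-10-11-1-7 3-6 12-14 21-19 12-35 12-16 3-8-2-7-6-7-7-4-20-7-7-6-1-8 3-18 0-13"/><path d="M90 17l1 12 4 22 3 8 10 18 3 12 0 16-4 20-3 5-11 9-10 25-11 10-16 8-11 2-7 0-21-6"/><path d="M188 17l-3 7-6 7-9 7-8 2-7-1-6-4-7-18"/></g><g data-elev="1600"><path d="M17 544l18-1 9-2 6-4 4-7 2-12 3-30 6-33 17-54 4-42-1-12-5-11-21-22-14-25-22-14-1-3 1-5 8-9 14-9 15-8 20-7 9 0 13 9 9 3 35-4 19-7 11-10 19-24 9-19 0-18 2-6 5-8 8-5 23-7 24-13 15-3 18 1 25 12 9 0 3-4 0-5-7-25-1-23-10-21-4-18-5-4-7-3-36-2-6 3-14 15-15 10-10 3-18 0-9 5-11 18-5 17 2 11 10 19-1 12-8 21-4 18-7 9-11 4-12 0-13-3-18-9-9 0-10 5-20 15-14 14-7 4-14 1-25-5"/><path d="M591 289l-16 0-9-2-5-5-4-12-5-7-28-23-11-4-19 2-11-10-4-2-11 2-23 11-20 20-6 4-8 1-15-4-7 2-8 5-5 6-2 8-3 21-15 24-1 4 2 5 13 10 4 6 0 35-2 6-15 25-12 40-6 10-6 3-7 1-23-7-15-2-13-1-12 3-41 15-7 6-17 23-15 10-30 9-31 3-24 8-32 8-13 6-21 20-6 1-9-2"/><path d="M591 208l-16-1-7 2-6 7-2 11 3 10 6 8 10 6 12 2"/></g><g data-elev="1700"><path d="M340 591l-2-30-5-10-25-9-27-6-9-7-15-20-11-2-12 2-10 8-14 20-3 8-1 9-2 3-57 9-9 0-21-5-28 2-8 3-6 6-4 7-1 12"/><path d="M17 459l21 0 7-2 5-5 7-17 8-28 1-14-2-42-3-7-25-22-7-3-12-1"/><path d="M591 384l-7-3-12-9-15-19-6-4-8 0-21 10-15 3-12-1-15-6-4 0-6 4-9 19-8 9-8 3-34 9-16 7-7 5-4 8-4 40 2 8 7 5 6 0 15-2 7 1 18 5 21 9 8 1 9-2 7-4 23-24 7-4 32-3 27 10 22 1"/><path d="M435 345l9-1 8-6 1-8-3-6-9-3-15 2-13 0-3 1 1 6 7 8 8 5z"/></g>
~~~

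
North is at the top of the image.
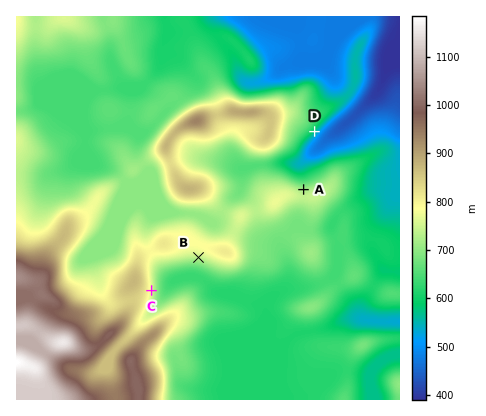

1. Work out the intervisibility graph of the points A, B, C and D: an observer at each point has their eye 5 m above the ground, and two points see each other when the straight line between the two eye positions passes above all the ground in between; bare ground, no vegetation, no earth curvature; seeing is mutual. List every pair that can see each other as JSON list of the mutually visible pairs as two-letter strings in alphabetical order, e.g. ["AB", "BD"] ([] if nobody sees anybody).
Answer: ["AD", "BC"]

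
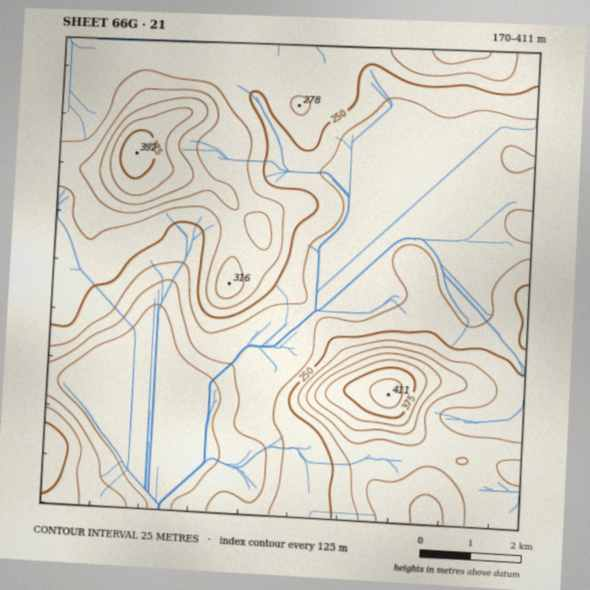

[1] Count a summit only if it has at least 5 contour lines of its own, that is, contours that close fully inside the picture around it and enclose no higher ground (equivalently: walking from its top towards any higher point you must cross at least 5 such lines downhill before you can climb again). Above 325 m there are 1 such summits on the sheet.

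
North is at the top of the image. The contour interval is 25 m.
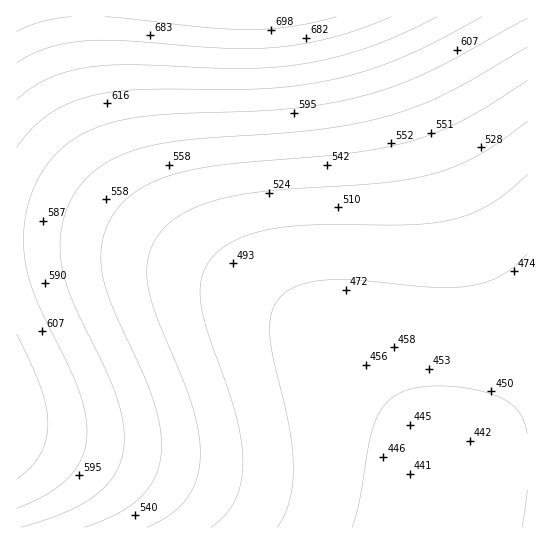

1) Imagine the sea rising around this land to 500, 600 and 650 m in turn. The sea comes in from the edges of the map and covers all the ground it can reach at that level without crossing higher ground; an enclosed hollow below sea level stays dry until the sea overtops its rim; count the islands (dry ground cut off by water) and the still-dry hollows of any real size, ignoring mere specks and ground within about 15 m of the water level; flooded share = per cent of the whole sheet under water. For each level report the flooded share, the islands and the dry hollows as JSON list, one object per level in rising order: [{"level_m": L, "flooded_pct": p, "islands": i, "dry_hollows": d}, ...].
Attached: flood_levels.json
[{"level_m": 500, "flooded_pct": 36, "islands": 0, "dry_hollows": 0}, {"level_m": 600, "flooded_pct": 79, "islands": 0, "dry_hollows": 0}, {"level_m": 650, "flooded_pct": 93, "islands": 0, "dry_hollows": 0}]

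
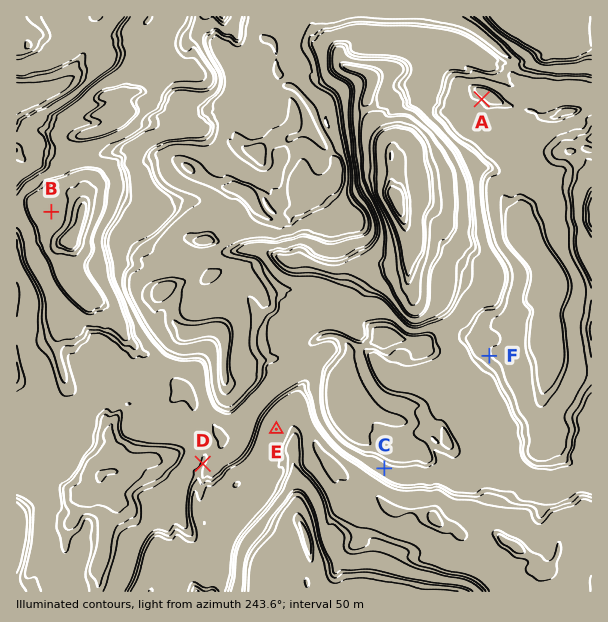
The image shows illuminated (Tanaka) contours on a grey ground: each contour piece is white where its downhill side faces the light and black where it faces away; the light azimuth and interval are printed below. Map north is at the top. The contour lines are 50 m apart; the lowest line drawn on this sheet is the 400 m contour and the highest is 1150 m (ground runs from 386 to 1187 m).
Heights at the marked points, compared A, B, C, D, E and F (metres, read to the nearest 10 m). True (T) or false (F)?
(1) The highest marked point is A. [T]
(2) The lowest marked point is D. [F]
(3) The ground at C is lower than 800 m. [F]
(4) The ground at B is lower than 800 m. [T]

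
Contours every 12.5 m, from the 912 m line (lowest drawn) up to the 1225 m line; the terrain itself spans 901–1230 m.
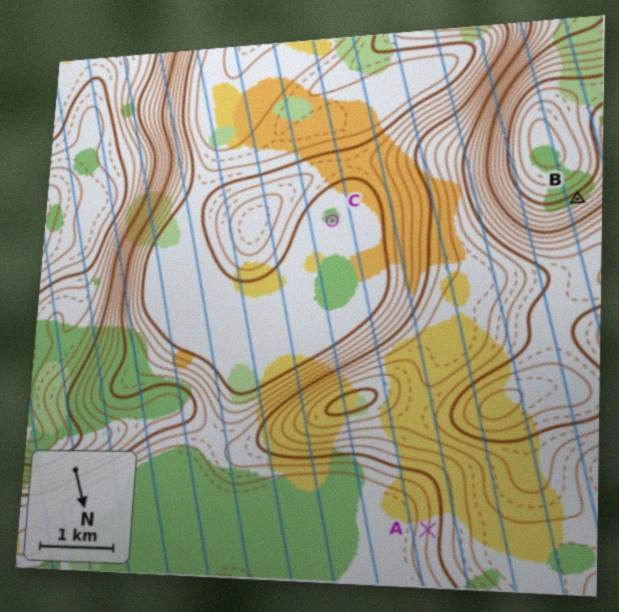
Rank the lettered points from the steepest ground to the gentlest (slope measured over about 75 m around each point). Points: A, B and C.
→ B A C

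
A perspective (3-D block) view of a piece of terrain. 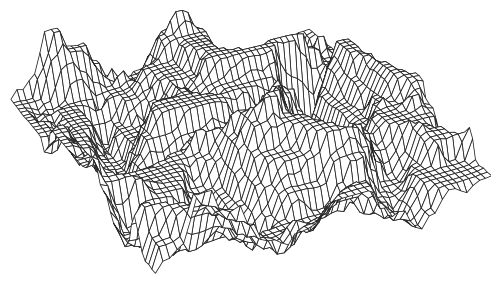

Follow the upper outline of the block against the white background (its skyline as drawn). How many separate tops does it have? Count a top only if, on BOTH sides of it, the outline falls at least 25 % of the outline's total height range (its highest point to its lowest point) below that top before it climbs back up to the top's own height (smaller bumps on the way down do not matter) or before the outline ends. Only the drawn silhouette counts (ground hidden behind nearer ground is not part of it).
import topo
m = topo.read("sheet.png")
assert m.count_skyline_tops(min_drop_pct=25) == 2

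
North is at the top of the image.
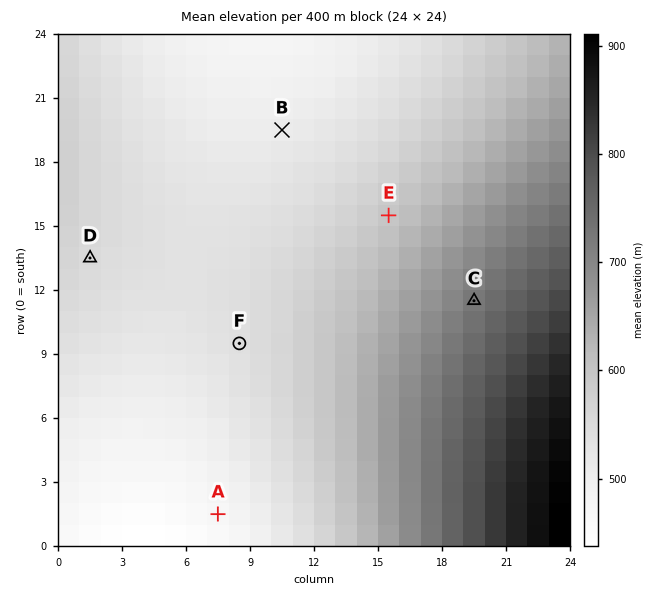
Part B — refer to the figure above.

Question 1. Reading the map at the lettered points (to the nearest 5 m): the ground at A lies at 470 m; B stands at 505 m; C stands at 725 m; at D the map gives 555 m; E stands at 595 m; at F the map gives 540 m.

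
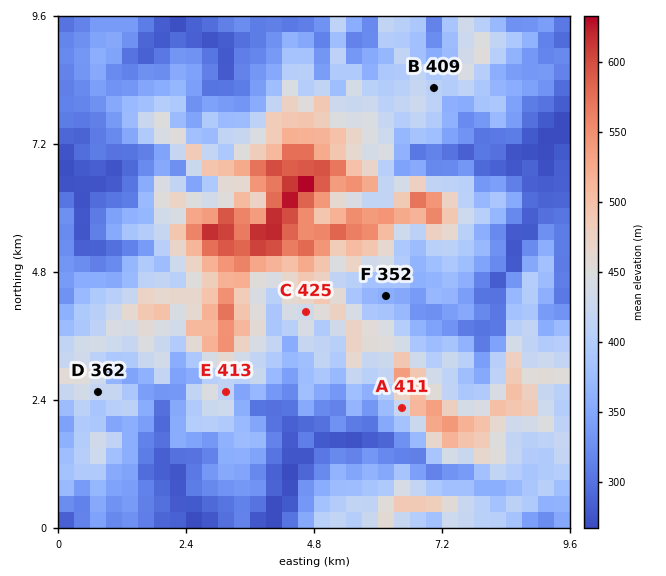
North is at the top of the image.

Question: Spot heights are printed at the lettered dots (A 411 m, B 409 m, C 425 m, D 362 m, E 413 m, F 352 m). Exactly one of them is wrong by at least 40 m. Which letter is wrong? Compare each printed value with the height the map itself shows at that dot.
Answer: D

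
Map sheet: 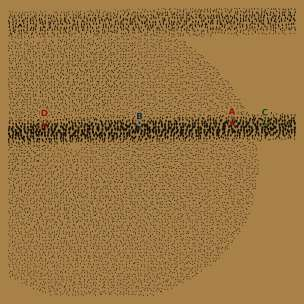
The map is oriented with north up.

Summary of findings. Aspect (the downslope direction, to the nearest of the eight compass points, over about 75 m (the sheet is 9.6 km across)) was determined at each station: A S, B S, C S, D S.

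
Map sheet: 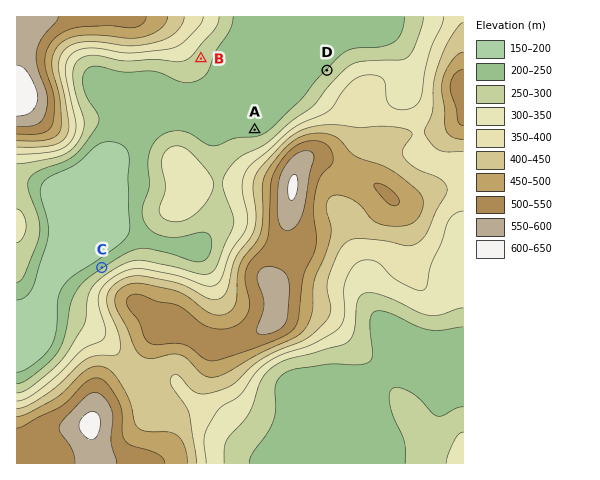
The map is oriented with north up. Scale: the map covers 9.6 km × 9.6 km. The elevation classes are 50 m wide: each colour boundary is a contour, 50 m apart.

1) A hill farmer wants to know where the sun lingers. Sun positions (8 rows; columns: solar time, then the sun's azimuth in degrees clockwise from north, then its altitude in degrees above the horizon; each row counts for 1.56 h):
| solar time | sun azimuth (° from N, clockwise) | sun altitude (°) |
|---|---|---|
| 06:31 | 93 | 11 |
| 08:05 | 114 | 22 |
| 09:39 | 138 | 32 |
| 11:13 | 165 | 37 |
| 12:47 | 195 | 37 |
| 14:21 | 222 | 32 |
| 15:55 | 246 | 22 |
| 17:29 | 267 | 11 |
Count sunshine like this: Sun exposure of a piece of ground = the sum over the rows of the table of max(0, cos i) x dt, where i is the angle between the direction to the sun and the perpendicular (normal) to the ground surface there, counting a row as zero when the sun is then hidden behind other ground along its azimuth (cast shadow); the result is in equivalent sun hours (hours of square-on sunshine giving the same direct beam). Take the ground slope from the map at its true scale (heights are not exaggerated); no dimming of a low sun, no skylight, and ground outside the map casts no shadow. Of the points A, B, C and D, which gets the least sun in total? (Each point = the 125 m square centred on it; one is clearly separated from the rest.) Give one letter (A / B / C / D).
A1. C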